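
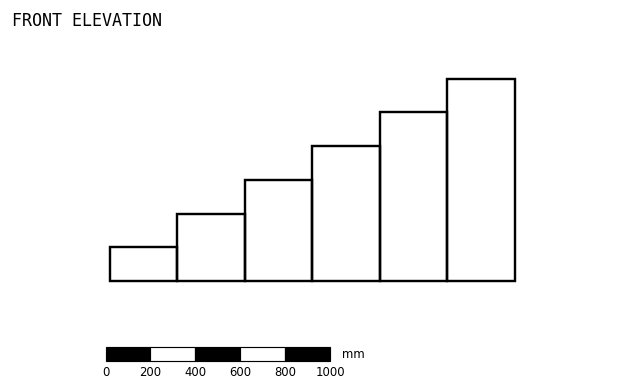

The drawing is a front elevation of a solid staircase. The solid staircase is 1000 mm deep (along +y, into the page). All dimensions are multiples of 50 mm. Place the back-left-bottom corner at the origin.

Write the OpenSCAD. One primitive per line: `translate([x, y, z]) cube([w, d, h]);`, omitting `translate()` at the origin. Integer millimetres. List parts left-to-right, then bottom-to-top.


cube([300, 1000, 150]);
translate([300, 0, 0]) cube([300, 1000, 300]);
translate([600, 0, 0]) cube([300, 1000, 450]);
translate([900, 0, 0]) cube([300, 1000, 600]);
translate([1200, 0, 0]) cube([300, 1000, 750]);
translate([1500, 0, 0]) cube([300, 1000, 900]);


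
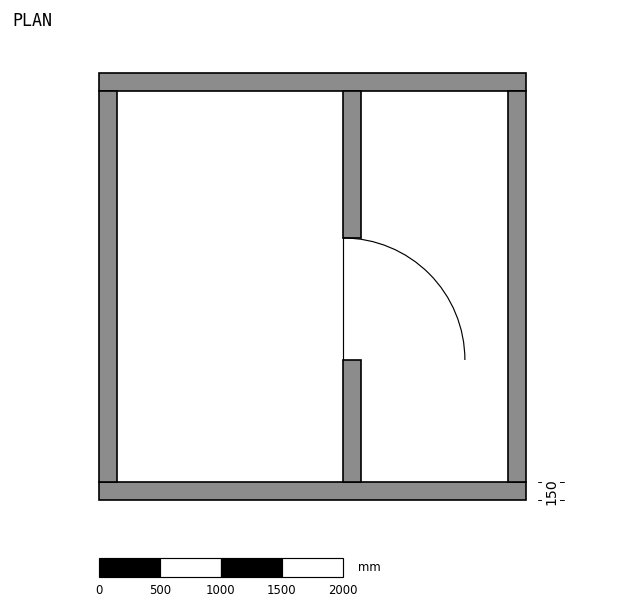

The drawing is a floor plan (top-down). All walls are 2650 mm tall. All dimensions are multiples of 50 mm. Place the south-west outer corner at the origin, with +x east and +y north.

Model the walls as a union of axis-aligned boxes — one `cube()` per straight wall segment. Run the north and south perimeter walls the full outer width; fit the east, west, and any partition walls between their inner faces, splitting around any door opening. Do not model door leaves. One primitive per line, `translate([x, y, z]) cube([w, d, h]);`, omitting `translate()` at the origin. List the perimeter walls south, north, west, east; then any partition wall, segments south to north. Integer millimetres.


cube([3500, 150, 2650]);
translate([0, 3350, 0]) cube([3500, 150, 2650]);
translate([0, 150, 0]) cube([150, 3200, 2650]);
translate([3350, 150, 0]) cube([150, 3200, 2650]);
translate([2000, 150, 0]) cube([150, 1000, 2650]);
translate([2000, 2150, 0]) cube([150, 1200, 2650]);


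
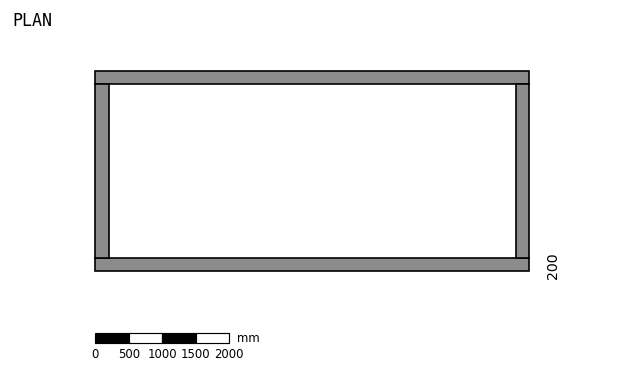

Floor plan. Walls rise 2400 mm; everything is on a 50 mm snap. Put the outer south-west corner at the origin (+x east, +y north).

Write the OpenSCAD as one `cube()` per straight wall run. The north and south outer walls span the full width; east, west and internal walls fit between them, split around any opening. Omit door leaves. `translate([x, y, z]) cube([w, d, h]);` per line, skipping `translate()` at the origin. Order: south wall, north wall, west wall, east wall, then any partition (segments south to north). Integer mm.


cube([6500, 200, 2400]);
translate([0, 2800, 0]) cube([6500, 200, 2400]);
translate([0, 200, 0]) cube([200, 2600, 2400]);
translate([6300, 200, 0]) cube([200, 2600, 2400]);


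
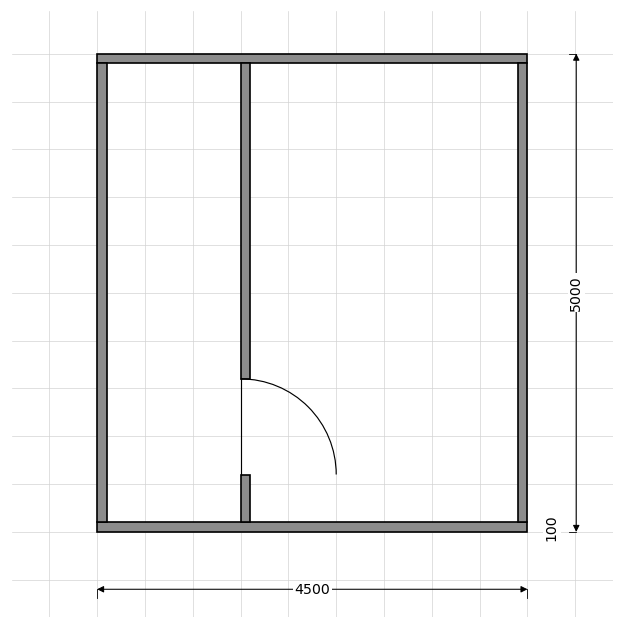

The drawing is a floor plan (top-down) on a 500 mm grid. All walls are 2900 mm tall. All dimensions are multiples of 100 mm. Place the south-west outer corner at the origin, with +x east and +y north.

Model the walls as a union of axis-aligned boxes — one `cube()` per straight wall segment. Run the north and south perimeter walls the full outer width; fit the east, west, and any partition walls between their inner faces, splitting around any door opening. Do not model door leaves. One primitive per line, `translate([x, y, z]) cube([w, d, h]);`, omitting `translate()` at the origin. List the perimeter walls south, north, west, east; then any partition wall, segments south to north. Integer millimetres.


cube([4500, 100, 2900]);
translate([0, 4900, 0]) cube([4500, 100, 2900]);
translate([0, 100, 0]) cube([100, 4800, 2900]);
translate([4400, 100, 0]) cube([100, 4800, 2900]);
translate([1500, 100, 0]) cube([100, 500, 2900]);
translate([1500, 1600, 0]) cube([100, 3300, 2900]);


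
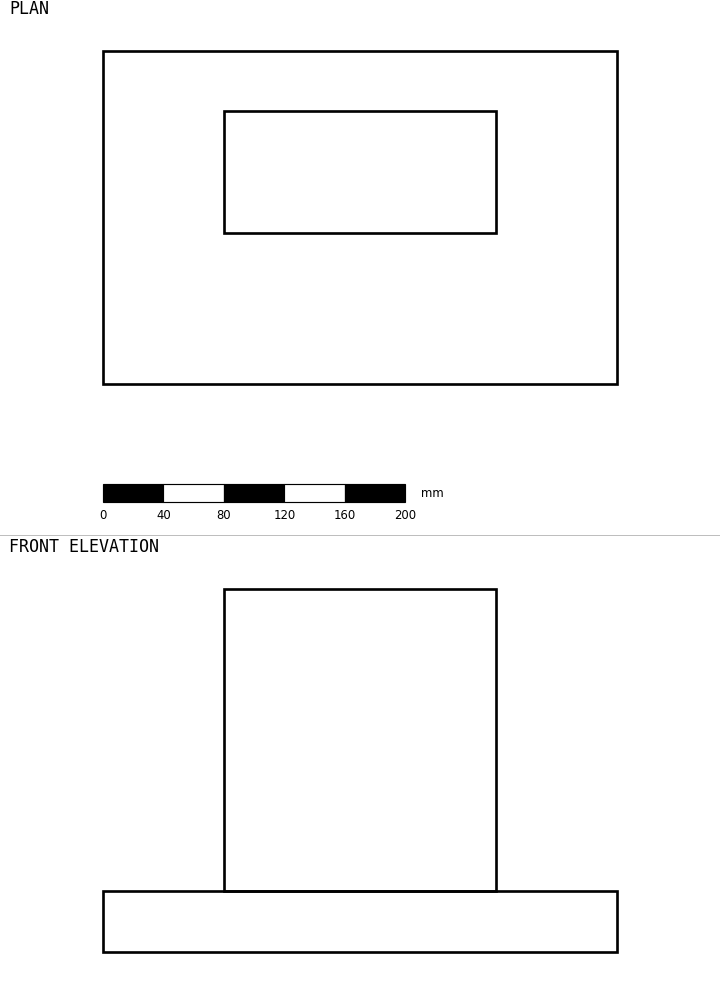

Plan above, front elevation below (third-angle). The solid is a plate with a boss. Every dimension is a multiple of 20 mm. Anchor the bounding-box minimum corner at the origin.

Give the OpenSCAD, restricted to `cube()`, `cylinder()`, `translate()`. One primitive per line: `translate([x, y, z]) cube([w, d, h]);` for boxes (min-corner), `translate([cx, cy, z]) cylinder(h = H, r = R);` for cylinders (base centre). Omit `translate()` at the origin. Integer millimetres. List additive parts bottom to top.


cube([340, 220, 40]);
translate([80, 100, 40]) cube([180, 80, 200]);


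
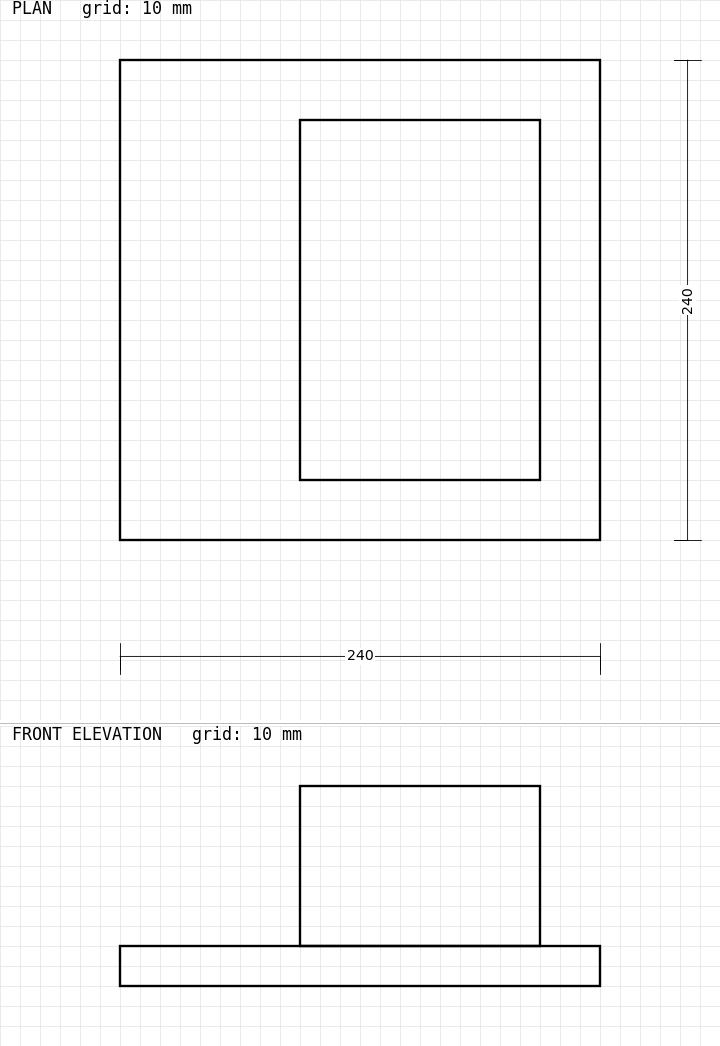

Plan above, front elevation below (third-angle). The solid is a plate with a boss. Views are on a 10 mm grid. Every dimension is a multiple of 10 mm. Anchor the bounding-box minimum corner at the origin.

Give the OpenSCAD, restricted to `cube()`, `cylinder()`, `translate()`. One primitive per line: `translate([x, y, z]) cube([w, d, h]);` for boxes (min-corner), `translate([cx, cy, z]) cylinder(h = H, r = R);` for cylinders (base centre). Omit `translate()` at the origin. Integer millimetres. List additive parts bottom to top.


cube([240, 240, 20]);
translate([90, 30, 20]) cube([120, 180, 80]);


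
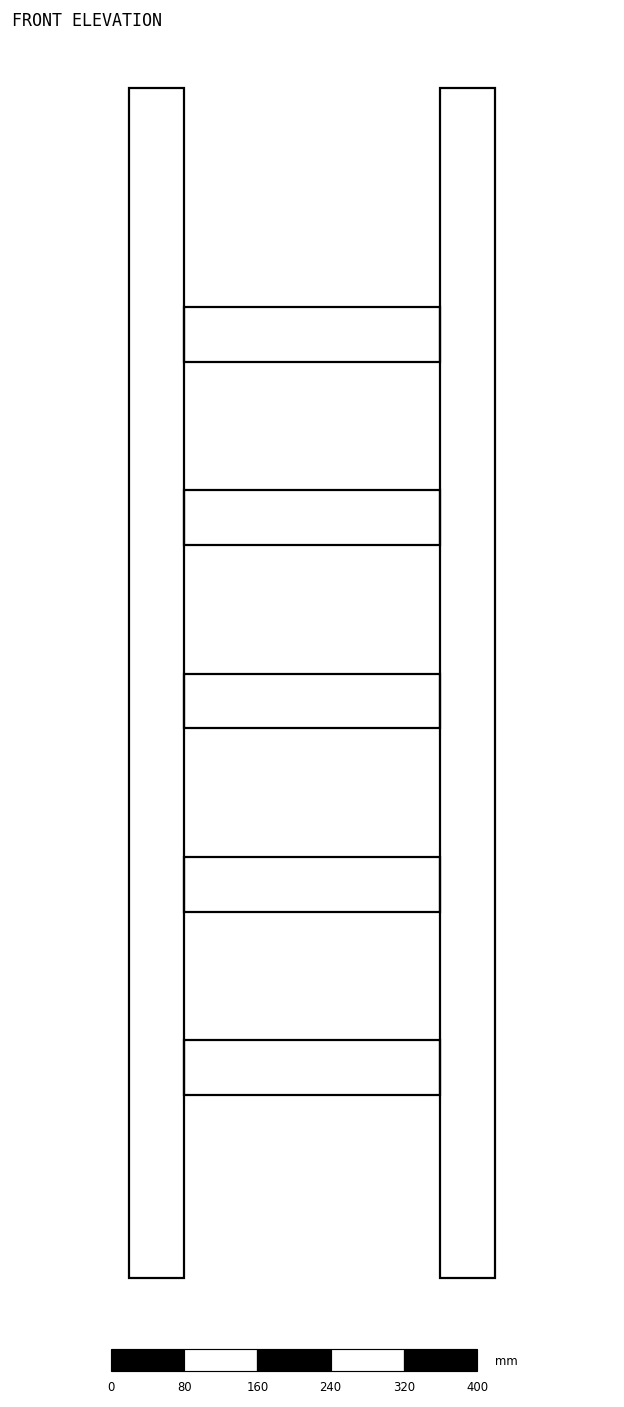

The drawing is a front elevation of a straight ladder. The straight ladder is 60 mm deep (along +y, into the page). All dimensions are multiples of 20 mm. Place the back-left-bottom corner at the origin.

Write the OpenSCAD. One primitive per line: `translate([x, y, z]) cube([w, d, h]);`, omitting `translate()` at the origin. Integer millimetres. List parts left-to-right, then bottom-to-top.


cube([60, 60, 1300]);
translate([60, 0, 200]) cube([280, 60, 60]);
translate([60, 0, 400]) cube([280, 60, 60]);
translate([60, 0, 600]) cube([280, 60, 60]);
translate([60, 0, 800]) cube([280, 60, 60]);
translate([60, 0, 1000]) cube([280, 60, 60]);
translate([340, 0, 0]) cube([60, 60, 1300]);


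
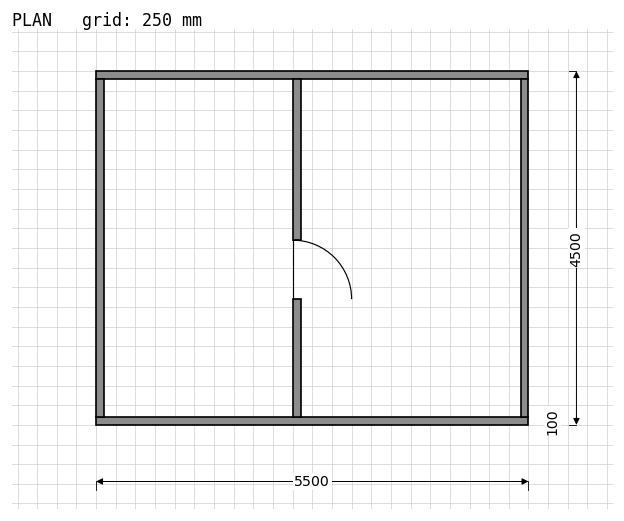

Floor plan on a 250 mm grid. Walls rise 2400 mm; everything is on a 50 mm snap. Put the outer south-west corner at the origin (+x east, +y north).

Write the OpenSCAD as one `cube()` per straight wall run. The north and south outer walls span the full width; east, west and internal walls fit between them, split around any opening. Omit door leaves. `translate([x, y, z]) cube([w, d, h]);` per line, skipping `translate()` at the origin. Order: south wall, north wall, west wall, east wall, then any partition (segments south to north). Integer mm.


cube([5500, 100, 2400]);
translate([0, 4400, 0]) cube([5500, 100, 2400]);
translate([0, 100, 0]) cube([100, 4300, 2400]);
translate([5400, 100, 0]) cube([100, 4300, 2400]);
translate([2500, 100, 0]) cube([100, 1500, 2400]);
translate([2500, 2350, 0]) cube([100, 2050, 2400]);


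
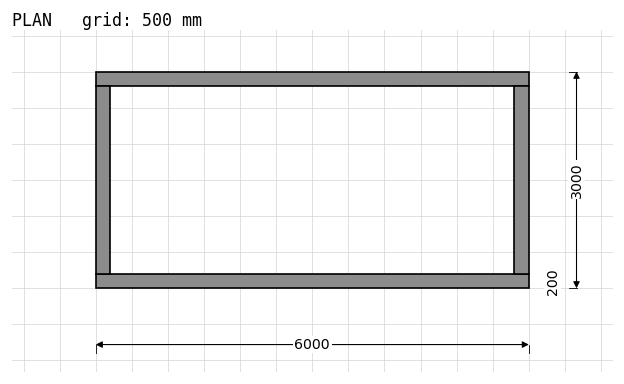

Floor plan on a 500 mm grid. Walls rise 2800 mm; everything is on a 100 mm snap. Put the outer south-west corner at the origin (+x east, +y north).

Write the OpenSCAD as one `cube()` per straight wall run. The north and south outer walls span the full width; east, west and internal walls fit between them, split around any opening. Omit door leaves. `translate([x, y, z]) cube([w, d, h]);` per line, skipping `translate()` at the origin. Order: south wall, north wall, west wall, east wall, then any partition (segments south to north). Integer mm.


cube([6000, 200, 2800]);
translate([0, 2800, 0]) cube([6000, 200, 2800]);
translate([0, 200, 0]) cube([200, 2600, 2800]);
translate([5800, 200, 0]) cube([200, 2600, 2800]);


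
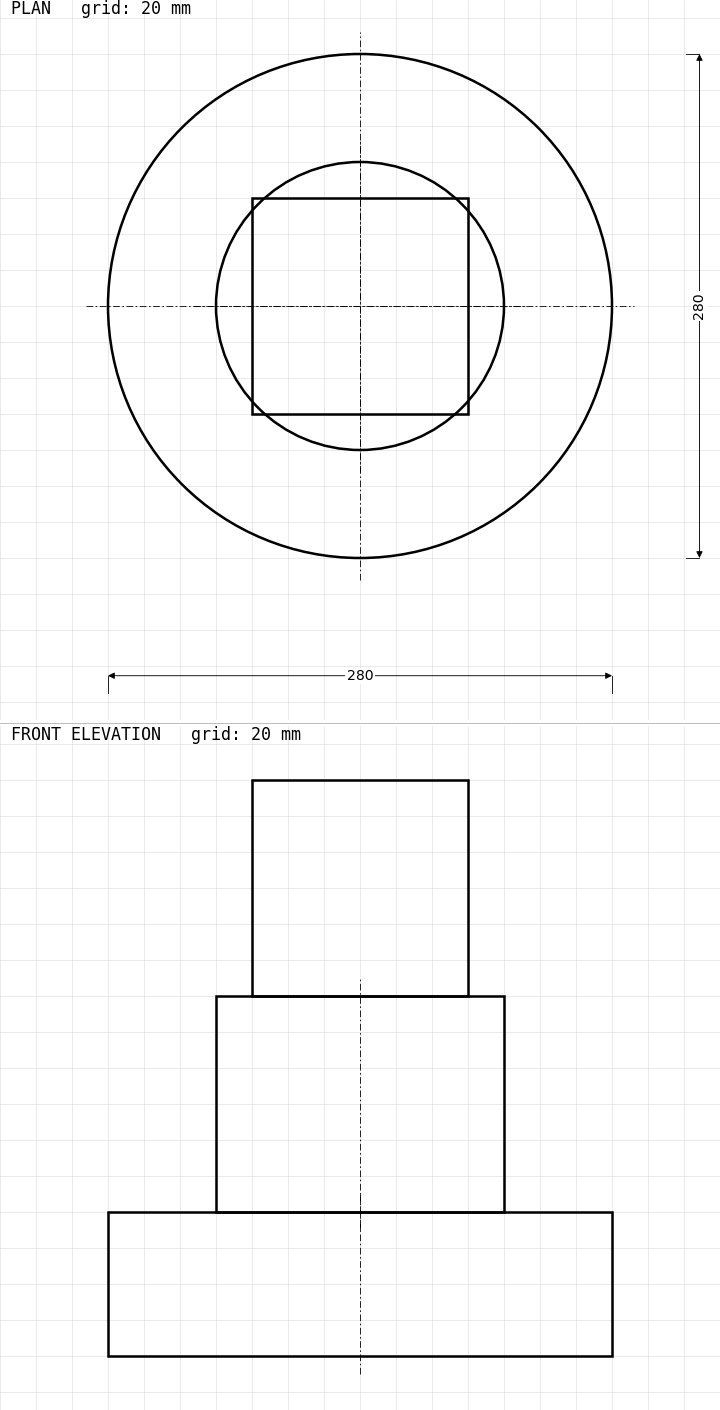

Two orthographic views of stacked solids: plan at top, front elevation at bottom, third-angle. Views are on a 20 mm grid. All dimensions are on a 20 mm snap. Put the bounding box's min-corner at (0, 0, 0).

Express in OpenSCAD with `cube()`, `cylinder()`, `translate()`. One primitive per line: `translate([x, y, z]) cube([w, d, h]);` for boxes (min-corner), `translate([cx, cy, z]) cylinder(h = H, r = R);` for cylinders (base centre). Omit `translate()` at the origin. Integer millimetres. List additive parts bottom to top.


translate([140, 140, 0]) cylinder(h = 80, r = 140);
translate([140, 140, 80]) cylinder(h = 120, r = 80);
translate([80, 80, 200]) cube([120, 120, 120]);


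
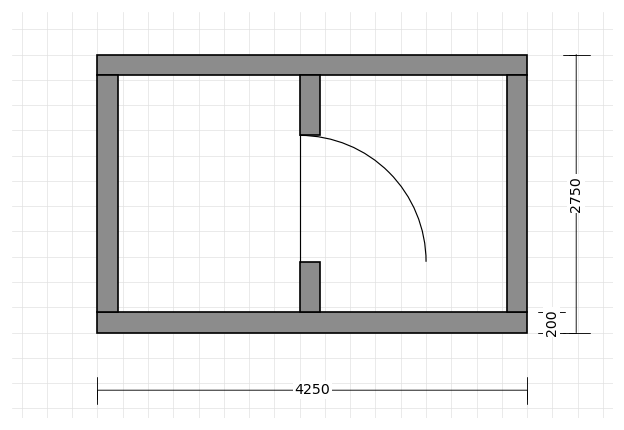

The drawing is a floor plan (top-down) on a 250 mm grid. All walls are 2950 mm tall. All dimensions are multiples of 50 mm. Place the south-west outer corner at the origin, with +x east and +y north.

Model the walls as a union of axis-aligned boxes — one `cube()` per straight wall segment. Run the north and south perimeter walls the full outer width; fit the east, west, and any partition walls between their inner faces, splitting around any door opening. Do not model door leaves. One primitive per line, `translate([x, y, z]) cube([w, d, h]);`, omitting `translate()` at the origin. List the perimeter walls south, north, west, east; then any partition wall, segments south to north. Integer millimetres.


cube([4250, 200, 2950]);
translate([0, 2550, 0]) cube([4250, 200, 2950]);
translate([0, 200, 0]) cube([200, 2350, 2950]);
translate([4050, 200, 0]) cube([200, 2350, 2950]);
translate([2000, 200, 0]) cube([200, 500, 2950]);
translate([2000, 1950, 0]) cube([200, 600, 2950]);


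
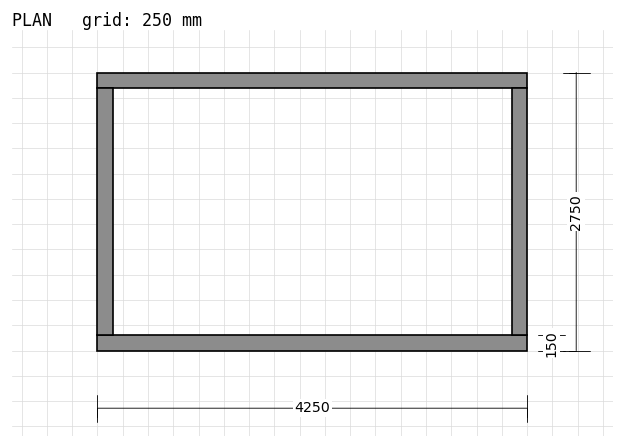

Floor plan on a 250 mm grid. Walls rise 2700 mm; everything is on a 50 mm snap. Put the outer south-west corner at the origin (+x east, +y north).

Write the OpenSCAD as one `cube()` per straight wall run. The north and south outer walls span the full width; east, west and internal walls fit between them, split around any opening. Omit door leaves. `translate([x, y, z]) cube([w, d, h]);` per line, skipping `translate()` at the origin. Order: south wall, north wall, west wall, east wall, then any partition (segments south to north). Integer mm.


cube([4250, 150, 2700]);
translate([0, 2600, 0]) cube([4250, 150, 2700]);
translate([0, 150, 0]) cube([150, 2450, 2700]);
translate([4100, 150, 0]) cube([150, 2450, 2700]);


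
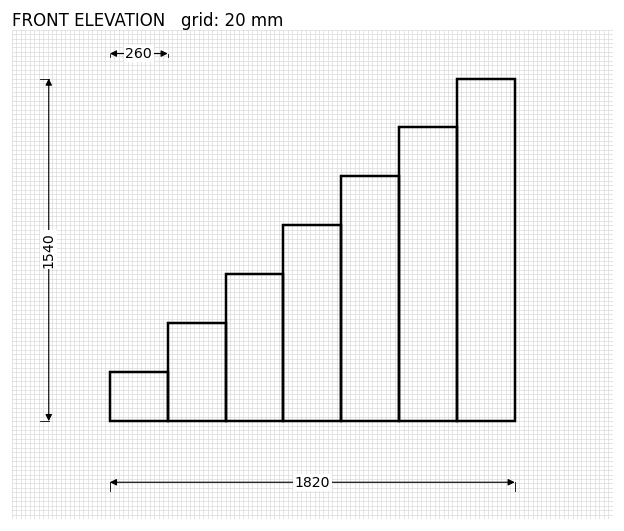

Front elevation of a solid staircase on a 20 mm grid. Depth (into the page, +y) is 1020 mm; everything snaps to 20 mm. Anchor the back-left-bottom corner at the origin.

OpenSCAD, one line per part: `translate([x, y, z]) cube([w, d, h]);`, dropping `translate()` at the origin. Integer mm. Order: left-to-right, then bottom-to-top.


cube([260, 1020, 220]);
translate([260, 0, 0]) cube([260, 1020, 440]);
translate([520, 0, 0]) cube([260, 1020, 660]);
translate([780, 0, 0]) cube([260, 1020, 880]);
translate([1040, 0, 0]) cube([260, 1020, 1100]);
translate([1300, 0, 0]) cube([260, 1020, 1320]);
translate([1560, 0, 0]) cube([260, 1020, 1540]);


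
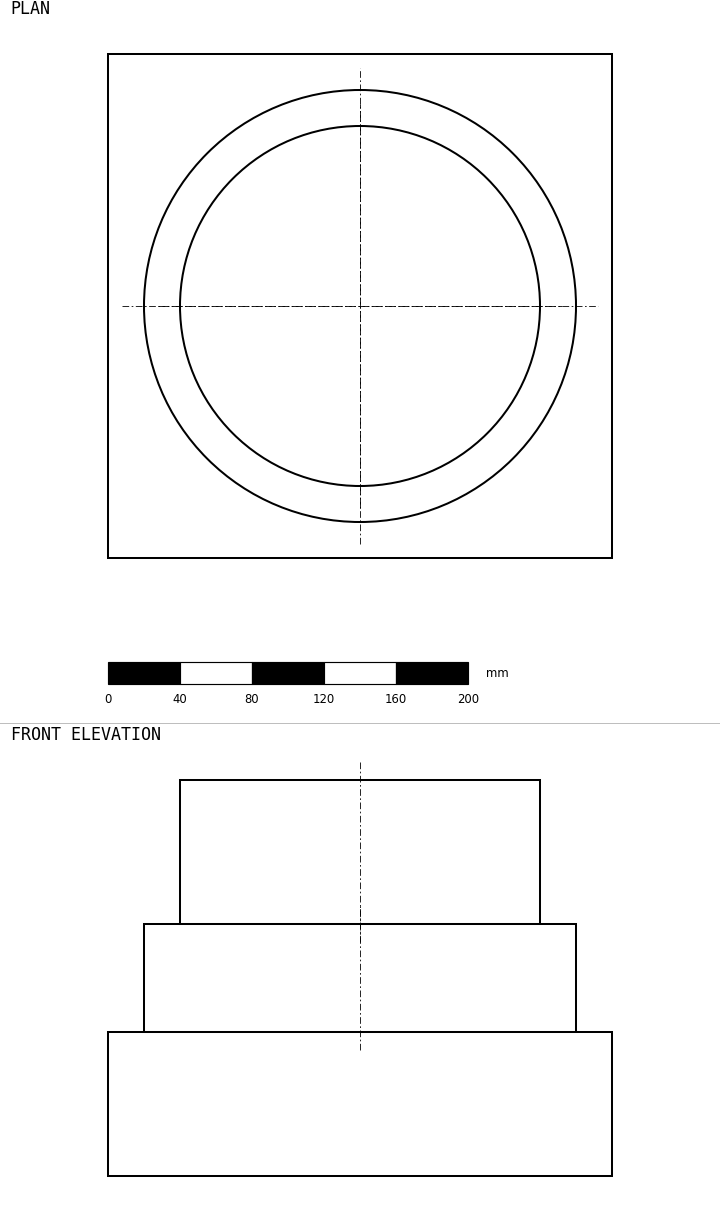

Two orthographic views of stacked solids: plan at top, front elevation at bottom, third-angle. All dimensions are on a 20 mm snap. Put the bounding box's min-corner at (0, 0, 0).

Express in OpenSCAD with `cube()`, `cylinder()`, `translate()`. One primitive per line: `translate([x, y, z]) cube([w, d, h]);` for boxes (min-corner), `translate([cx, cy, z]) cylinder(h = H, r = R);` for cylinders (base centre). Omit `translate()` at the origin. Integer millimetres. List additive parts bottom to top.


cube([280, 280, 80]);
translate([140, 140, 80]) cylinder(h = 60, r = 120);
translate([140, 140, 140]) cylinder(h = 80, r = 100);


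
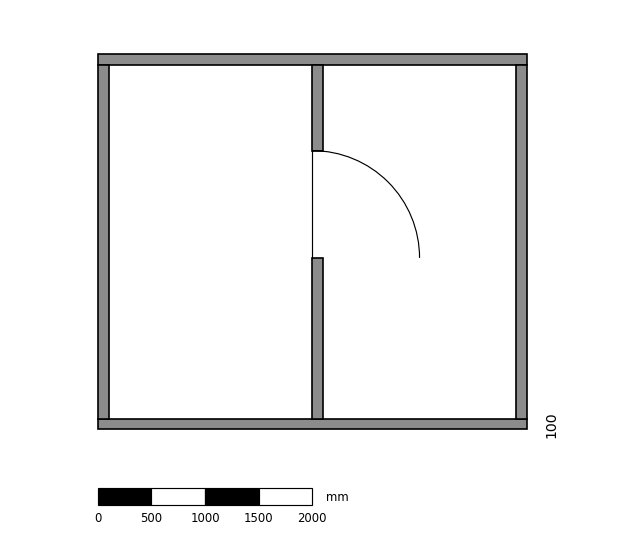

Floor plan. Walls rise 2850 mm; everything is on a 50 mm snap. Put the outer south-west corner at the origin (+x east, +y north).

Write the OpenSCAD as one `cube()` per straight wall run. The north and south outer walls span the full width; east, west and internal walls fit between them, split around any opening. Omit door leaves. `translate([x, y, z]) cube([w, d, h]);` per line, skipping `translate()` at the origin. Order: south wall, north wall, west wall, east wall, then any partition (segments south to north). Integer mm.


cube([4000, 100, 2850]);
translate([0, 3400, 0]) cube([4000, 100, 2850]);
translate([0, 100, 0]) cube([100, 3300, 2850]);
translate([3900, 100, 0]) cube([100, 3300, 2850]);
translate([2000, 100, 0]) cube([100, 1500, 2850]);
translate([2000, 2600, 0]) cube([100, 800, 2850]);


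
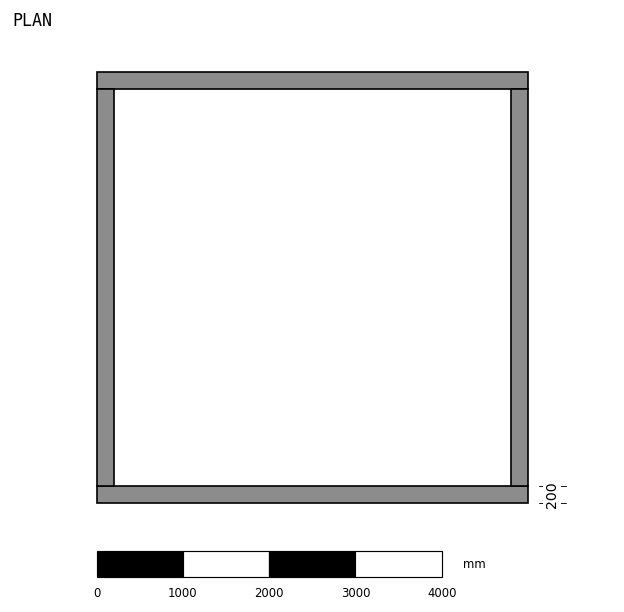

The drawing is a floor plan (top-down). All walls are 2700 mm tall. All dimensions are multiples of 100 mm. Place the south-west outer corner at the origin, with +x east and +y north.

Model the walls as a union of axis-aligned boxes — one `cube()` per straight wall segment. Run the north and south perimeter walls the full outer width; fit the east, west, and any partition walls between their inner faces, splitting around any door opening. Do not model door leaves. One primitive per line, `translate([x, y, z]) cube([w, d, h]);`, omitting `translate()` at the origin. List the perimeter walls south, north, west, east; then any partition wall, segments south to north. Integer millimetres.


cube([5000, 200, 2700]);
translate([0, 4800, 0]) cube([5000, 200, 2700]);
translate([0, 200, 0]) cube([200, 4600, 2700]);
translate([4800, 200, 0]) cube([200, 4600, 2700]);


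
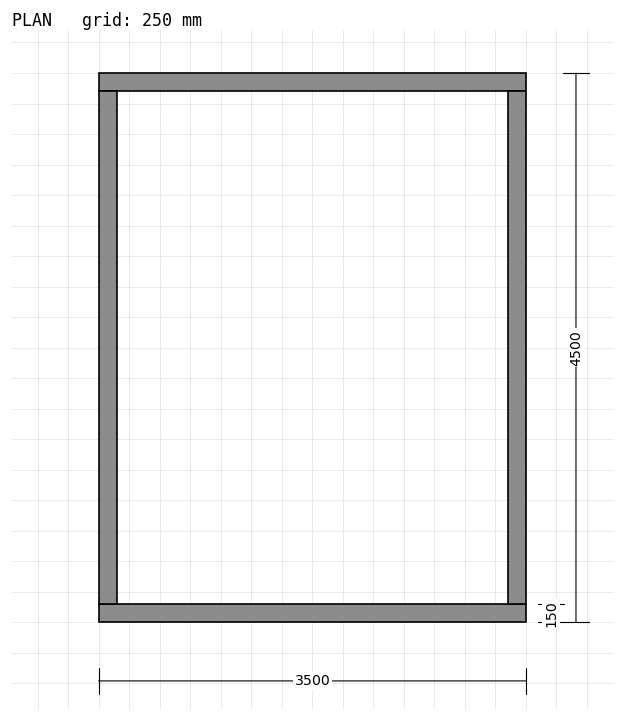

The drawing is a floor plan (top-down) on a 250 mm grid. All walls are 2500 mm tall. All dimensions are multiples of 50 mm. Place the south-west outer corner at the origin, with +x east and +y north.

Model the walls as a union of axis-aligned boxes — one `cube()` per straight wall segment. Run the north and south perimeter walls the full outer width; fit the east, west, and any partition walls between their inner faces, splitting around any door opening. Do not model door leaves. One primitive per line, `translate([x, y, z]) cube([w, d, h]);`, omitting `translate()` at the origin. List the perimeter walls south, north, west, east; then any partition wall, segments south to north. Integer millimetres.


cube([3500, 150, 2500]);
translate([0, 4350, 0]) cube([3500, 150, 2500]);
translate([0, 150, 0]) cube([150, 4200, 2500]);
translate([3350, 150, 0]) cube([150, 4200, 2500]);


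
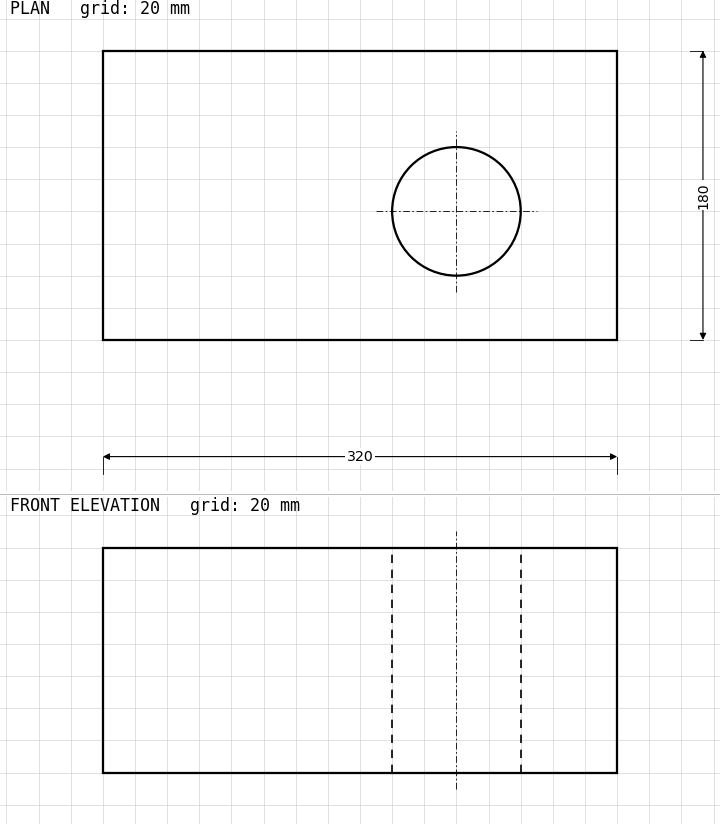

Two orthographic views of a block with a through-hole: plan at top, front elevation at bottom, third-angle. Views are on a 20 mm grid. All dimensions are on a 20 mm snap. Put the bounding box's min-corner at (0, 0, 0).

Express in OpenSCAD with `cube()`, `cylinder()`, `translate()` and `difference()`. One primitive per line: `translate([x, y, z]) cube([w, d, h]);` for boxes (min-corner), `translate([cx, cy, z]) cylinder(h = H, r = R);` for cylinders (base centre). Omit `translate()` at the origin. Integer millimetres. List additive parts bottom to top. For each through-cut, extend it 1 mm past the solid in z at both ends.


difference() {
  cube([320, 180, 140]);
  translate([220, 80, -1]) cylinder(h = 142, r = 40);
}


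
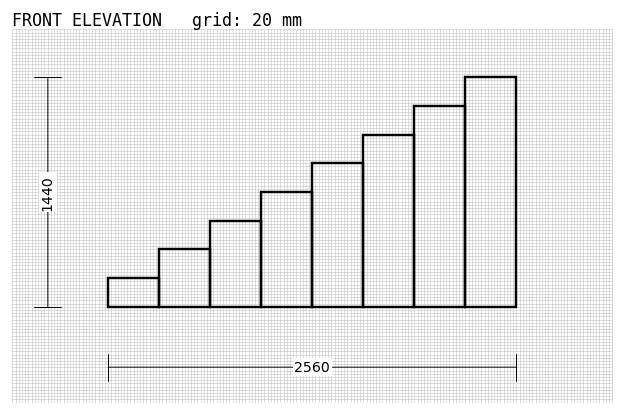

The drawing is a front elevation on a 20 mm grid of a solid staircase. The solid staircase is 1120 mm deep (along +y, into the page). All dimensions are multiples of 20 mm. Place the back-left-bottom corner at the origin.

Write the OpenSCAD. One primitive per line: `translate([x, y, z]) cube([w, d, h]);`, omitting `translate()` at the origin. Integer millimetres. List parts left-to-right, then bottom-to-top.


cube([320, 1120, 180]);
translate([320, 0, 0]) cube([320, 1120, 360]);
translate([640, 0, 0]) cube([320, 1120, 540]);
translate([960, 0, 0]) cube([320, 1120, 720]);
translate([1280, 0, 0]) cube([320, 1120, 900]);
translate([1600, 0, 0]) cube([320, 1120, 1080]);
translate([1920, 0, 0]) cube([320, 1120, 1260]);
translate([2240, 0, 0]) cube([320, 1120, 1440]);


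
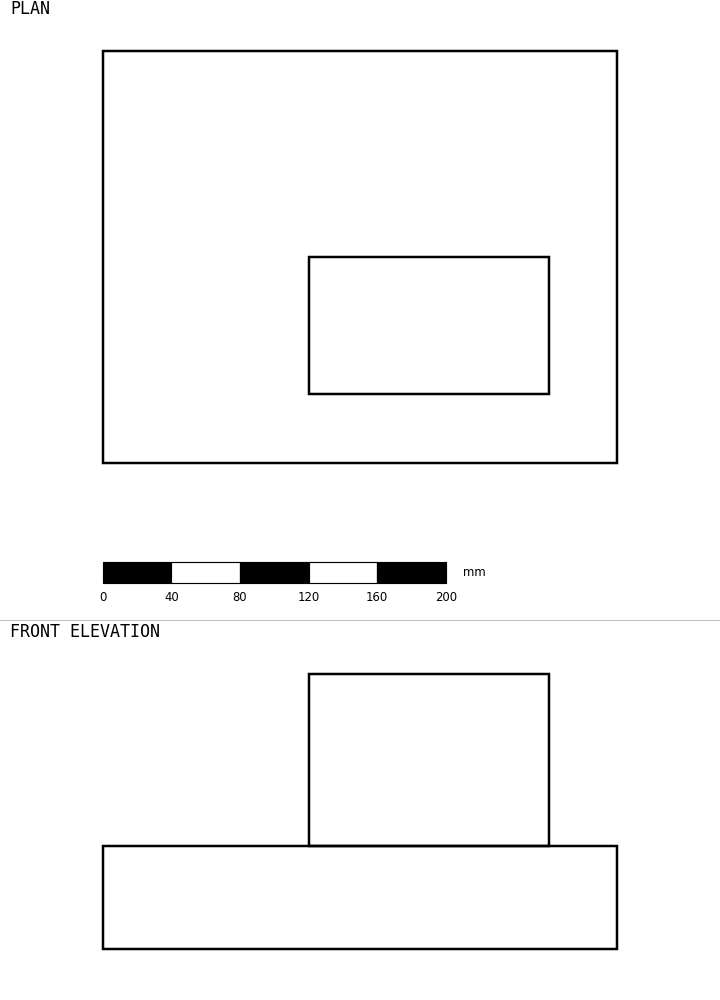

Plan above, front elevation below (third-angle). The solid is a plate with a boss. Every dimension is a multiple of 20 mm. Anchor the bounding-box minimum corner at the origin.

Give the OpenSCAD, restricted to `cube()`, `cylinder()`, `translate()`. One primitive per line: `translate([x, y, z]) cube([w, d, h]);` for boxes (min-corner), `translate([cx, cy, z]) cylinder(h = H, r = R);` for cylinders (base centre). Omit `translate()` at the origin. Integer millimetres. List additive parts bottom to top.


cube([300, 240, 60]);
translate([120, 40, 60]) cube([140, 80, 100]);


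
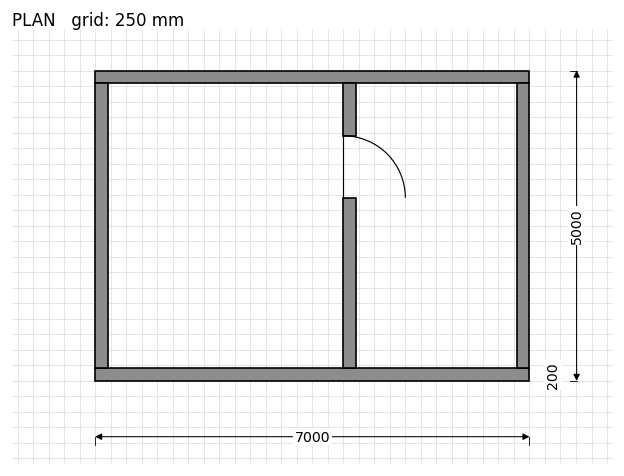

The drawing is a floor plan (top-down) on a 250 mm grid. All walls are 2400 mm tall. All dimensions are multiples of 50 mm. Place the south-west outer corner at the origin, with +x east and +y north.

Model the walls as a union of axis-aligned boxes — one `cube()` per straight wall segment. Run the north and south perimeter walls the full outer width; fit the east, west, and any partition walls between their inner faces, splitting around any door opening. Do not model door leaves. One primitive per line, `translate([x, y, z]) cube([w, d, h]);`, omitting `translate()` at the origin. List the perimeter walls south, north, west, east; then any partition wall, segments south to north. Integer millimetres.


cube([7000, 200, 2400]);
translate([0, 4800, 0]) cube([7000, 200, 2400]);
translate([0, 200, 0]) cube([200, 4600, 2400]);
translate([6800, 200, 0]) cube([200, 4600, 2400]);
translate([4000, 200, 0]) cube([200, 2750, 2400]);
translate([4000, 3950, 0]) cube([200, 850, 2400]);


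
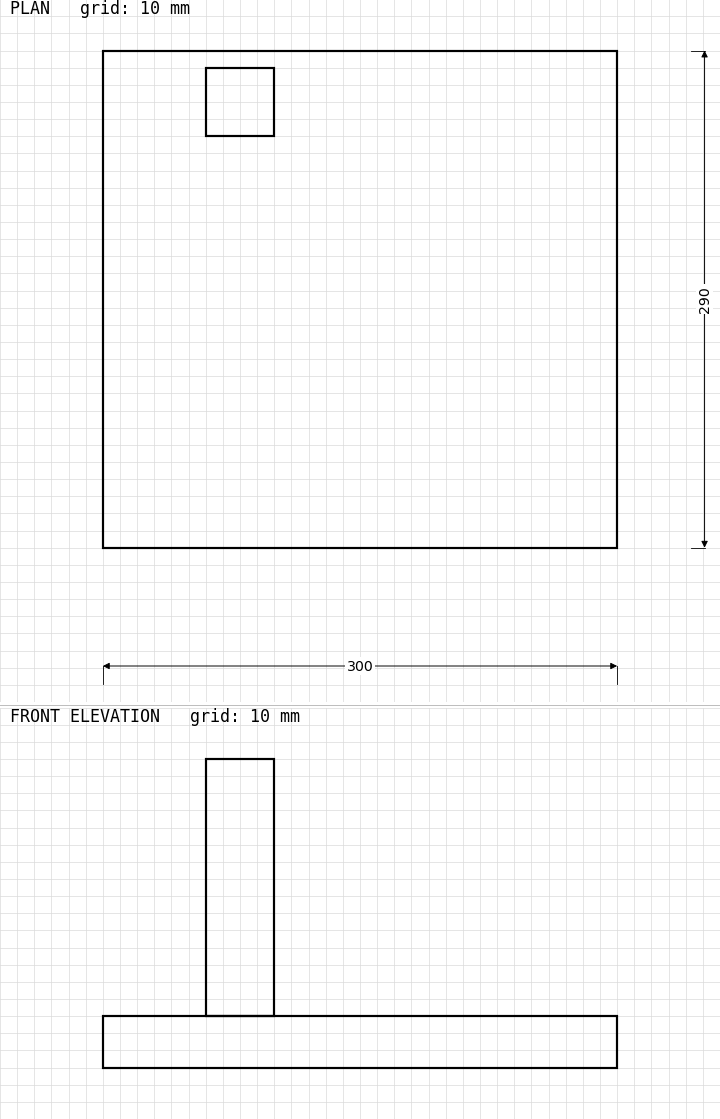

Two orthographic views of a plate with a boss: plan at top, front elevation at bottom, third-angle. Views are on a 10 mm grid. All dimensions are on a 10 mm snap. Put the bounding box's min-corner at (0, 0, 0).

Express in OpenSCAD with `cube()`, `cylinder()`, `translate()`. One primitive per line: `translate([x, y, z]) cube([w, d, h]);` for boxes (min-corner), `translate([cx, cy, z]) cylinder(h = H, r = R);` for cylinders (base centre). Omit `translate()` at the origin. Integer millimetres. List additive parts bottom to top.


cube([300, 290, 30]);
translate([60, 240, 30]) cube([40, 40, 150]);


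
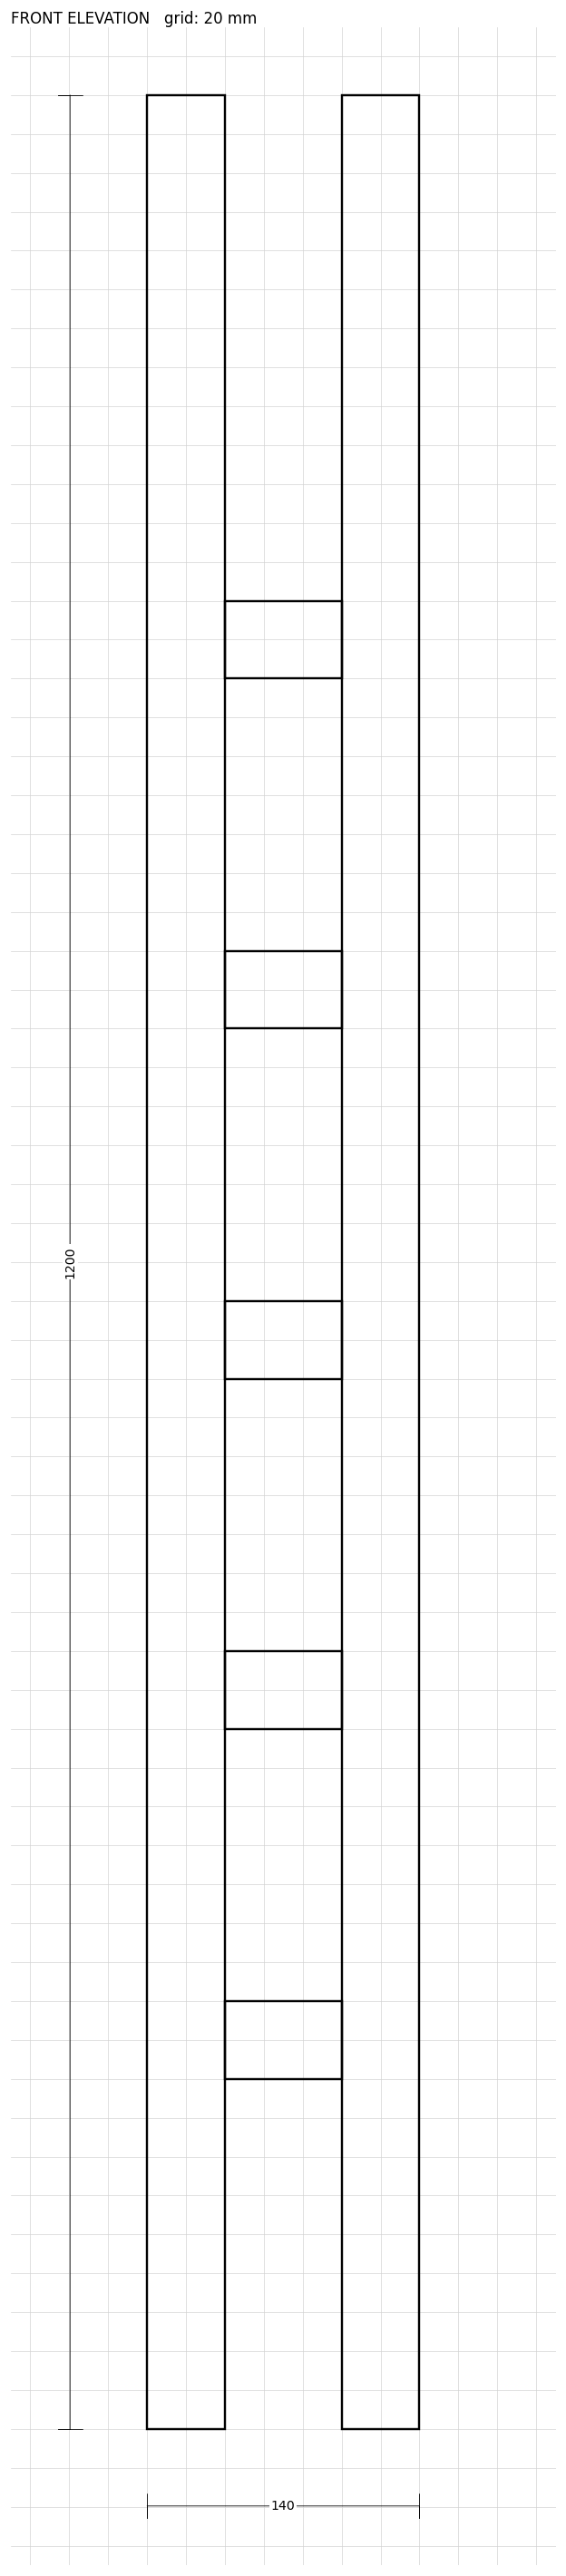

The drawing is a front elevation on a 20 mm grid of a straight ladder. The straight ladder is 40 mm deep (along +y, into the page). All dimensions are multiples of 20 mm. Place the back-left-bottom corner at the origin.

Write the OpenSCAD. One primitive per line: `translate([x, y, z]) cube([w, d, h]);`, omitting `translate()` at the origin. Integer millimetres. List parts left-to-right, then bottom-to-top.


cube([40, 40, 1200]);
translate([40, 0, 180]) cube([60, 40, 40]);
translate([40, 0, 360]) cube([60, 40, 40]);
translate([40, 0, 540]) cube([60, 40, 40]);
translate([40, 0, 720]) cube([60, 40, 40]);
translate([40, 0, 900]) cube([60, 40, 40]);
translate([100, 0, 0]) cube([40, 40, 1200]);


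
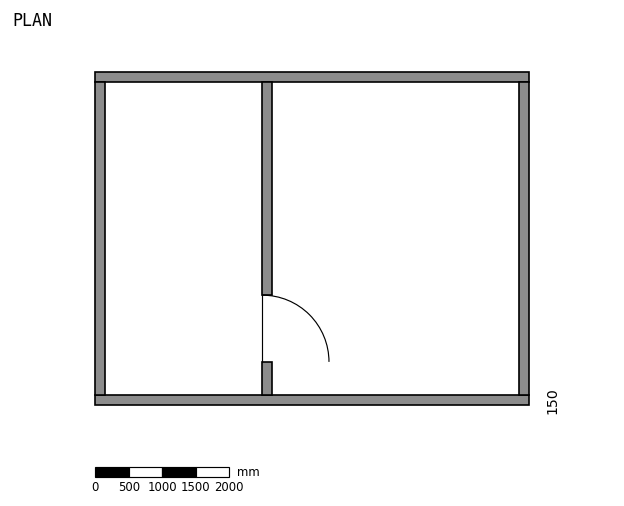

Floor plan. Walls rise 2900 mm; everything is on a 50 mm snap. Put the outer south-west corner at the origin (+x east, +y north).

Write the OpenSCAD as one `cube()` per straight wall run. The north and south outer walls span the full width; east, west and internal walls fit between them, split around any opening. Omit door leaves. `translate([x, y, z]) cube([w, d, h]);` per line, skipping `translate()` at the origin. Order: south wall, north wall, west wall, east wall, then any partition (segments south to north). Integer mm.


cube([6500, 150, 2900]);
translate([0, 4850, 0]) cube([6500, 150, 2900]);
translate([0, 150, 0]) cube([150, 4700, 2900]);
translate([6350, 150, 0]) cube([150, 4700, 2900]);
translate([2500, 150, 0]) cube([150, 500, 2900]);
translate([2500, 1650, 0]) cube([150, 3200, 2900]);


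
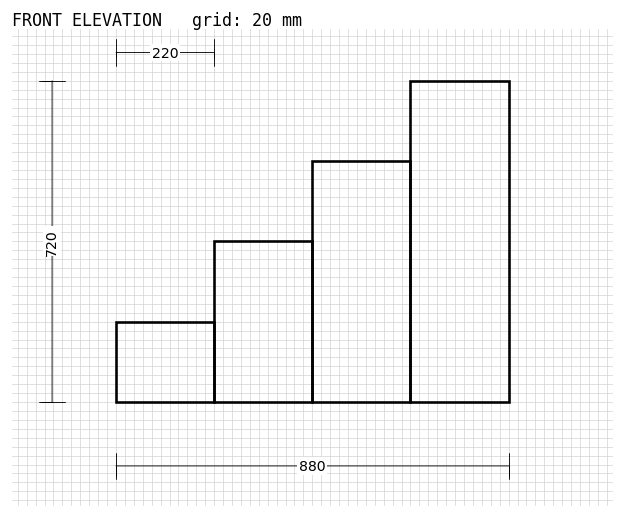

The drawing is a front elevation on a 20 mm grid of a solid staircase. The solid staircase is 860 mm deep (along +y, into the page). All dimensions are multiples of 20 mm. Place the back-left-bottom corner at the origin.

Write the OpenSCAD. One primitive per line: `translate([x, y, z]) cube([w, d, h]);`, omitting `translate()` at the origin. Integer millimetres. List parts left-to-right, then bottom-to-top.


cube([220, 860, 180]);
translate([220, 0, 0]) cube([220, 860, 360]);
translate([440, 0, 0]) cube([220, 860, 540]);
translate([660, 0, 0]) cube([220, 860, 720]);


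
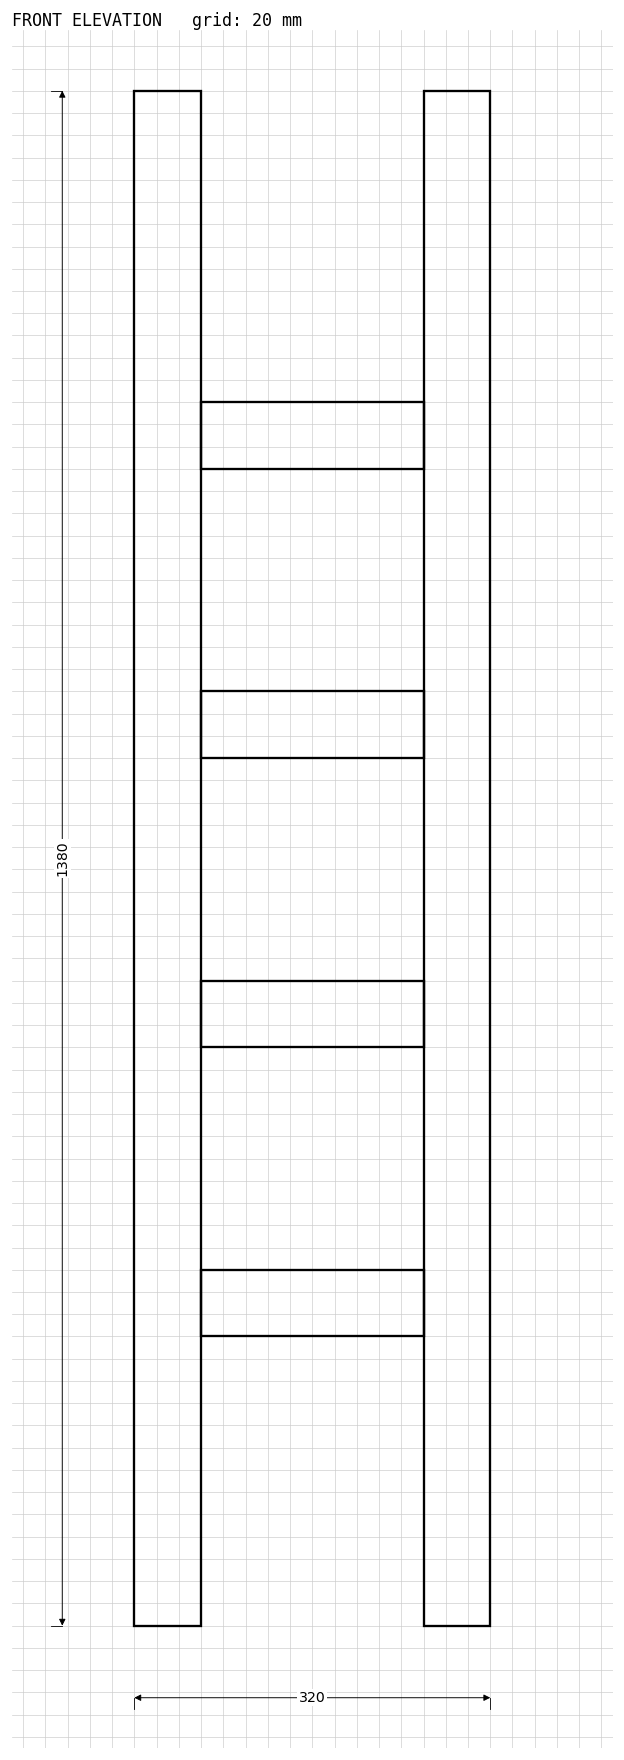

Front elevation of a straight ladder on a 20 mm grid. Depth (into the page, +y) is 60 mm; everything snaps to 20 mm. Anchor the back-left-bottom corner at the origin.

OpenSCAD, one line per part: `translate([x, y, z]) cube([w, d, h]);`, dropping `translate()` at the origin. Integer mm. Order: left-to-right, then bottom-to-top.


cube([60, 60, 1380]);
translate([60, 0, 260]) cube([200, 60, 60]);
translate([60, 0, 520]) cube([200, 60, 60]);
translate([60, 0, 780]) cube([200, 60, 60]);
translate([60, 0, 1040]) cube([200, 60, 60]);
translate([260, 0, 0]) cube([60, 60, 1380]);


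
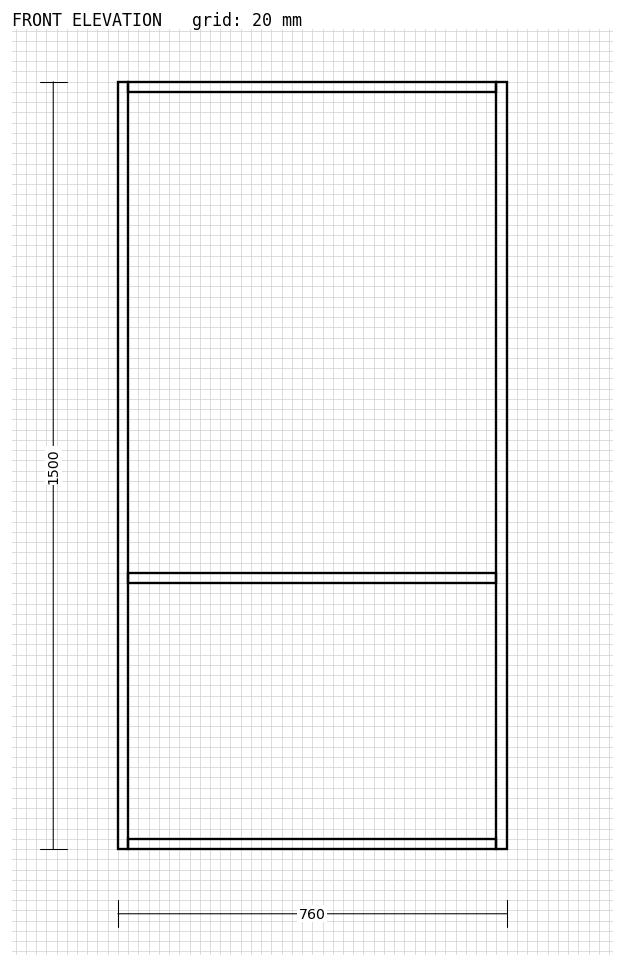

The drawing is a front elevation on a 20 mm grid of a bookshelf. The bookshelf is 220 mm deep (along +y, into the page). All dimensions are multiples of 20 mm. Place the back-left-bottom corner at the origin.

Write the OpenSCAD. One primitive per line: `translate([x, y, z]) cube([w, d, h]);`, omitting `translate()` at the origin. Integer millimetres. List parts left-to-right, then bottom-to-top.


cube([20, 220, 1500]);
translate([20, 0, 0]) cube([720, 220, 20]);
translate([20, 0, 520]) cube([720, 220, 20]);
translate([20, 0, 1480]) cube([720, 220, 20]);
translate([740, 0, 0]) cube([20, 220, 1500]);


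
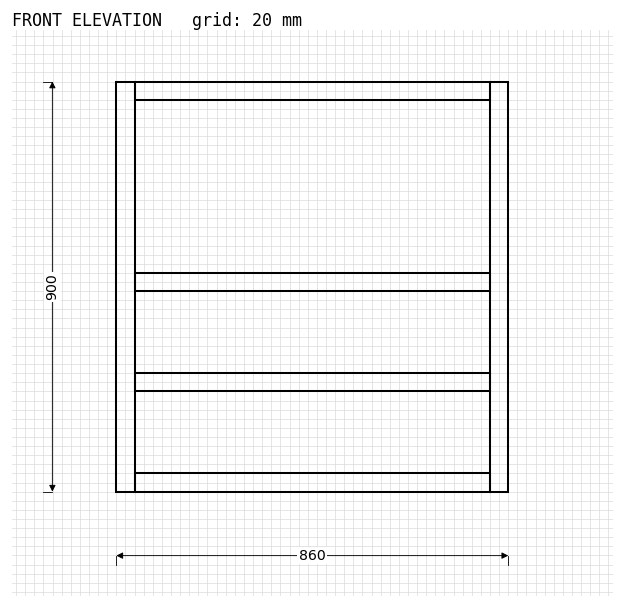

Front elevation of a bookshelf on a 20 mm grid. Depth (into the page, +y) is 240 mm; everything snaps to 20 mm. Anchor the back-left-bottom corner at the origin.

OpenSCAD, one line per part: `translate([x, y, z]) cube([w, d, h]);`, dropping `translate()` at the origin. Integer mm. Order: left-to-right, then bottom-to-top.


cube([40, 240, 900]);
translate([40, 0, 0]) cube([780, 240, 40]);
translate([40, 0, 220]) cube([780, 240, 40]);
translate([40, 0, 440]) cube([780, 240, 40]);
translate([40, 0, 860]) cube([780, 240, 40]);
translate([820, 0, 0]) cube([40, 240, 900]);


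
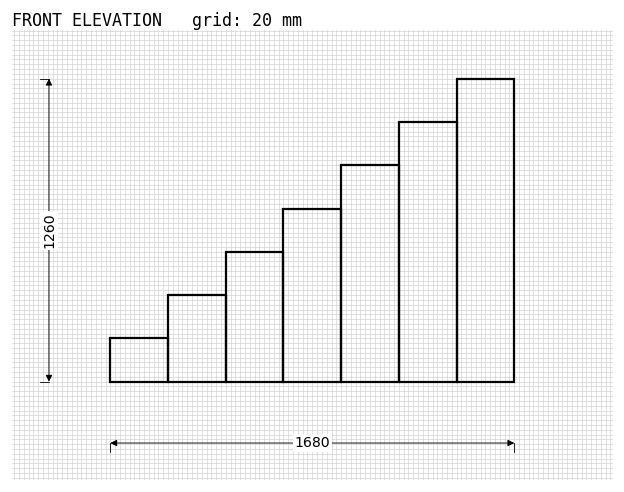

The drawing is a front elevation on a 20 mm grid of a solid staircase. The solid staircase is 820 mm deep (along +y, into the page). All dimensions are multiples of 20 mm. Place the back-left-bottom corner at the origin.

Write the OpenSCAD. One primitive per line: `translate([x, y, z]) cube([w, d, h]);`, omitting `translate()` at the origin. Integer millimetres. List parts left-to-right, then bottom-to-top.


cube([240, 820, 180]);
translate([240, 0, 0]) cube([240, 820, 360]);
translate([480, 0, 0]) cube([240, 820, 540]);
translate([720, 0, 0]) cube([240, 820, 720]);
translate([960, 0, 0]) cube([240, 820, 900]);
translate([1200, 0, 0]) cube([240, 820, 1080]);
translate([1440, 0, 0]) cube([240, 820, 1260]);


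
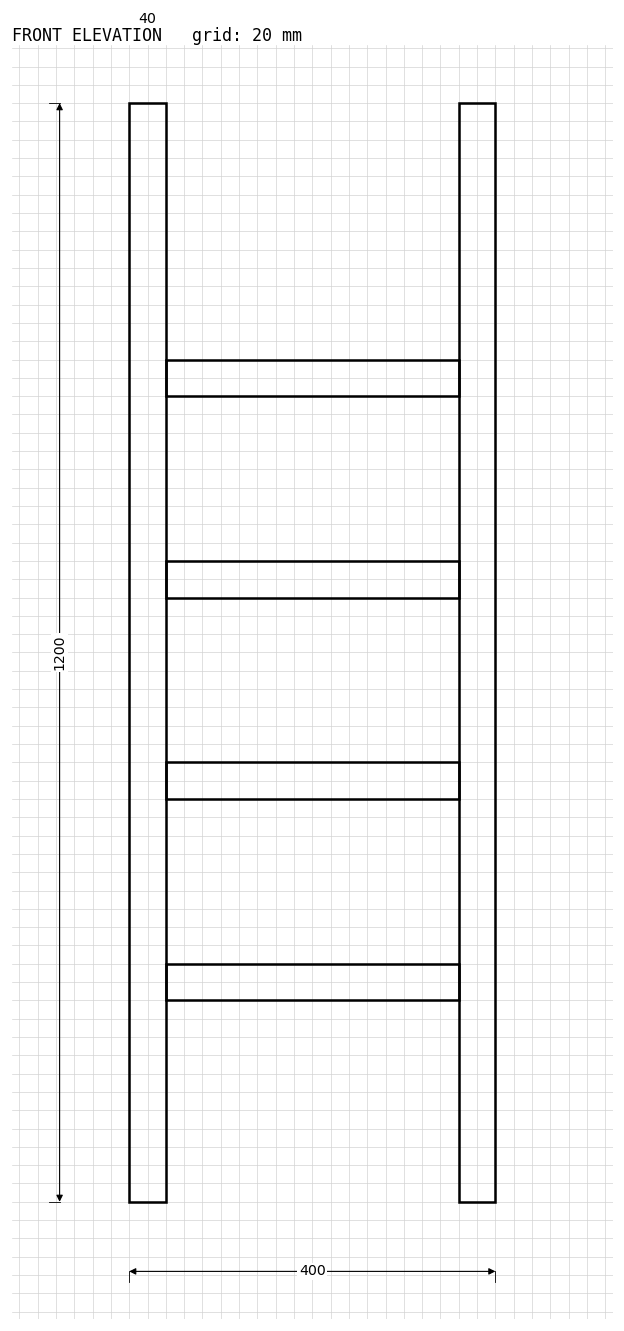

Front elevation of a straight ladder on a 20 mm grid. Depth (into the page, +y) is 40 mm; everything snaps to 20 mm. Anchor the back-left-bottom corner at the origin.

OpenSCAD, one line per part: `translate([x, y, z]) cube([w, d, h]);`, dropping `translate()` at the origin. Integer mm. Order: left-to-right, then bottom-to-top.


cube([40, 40, 1200]);
translate([40, 0, 220]) cube([320, 40, 40]);
translate([40, 0, 440]) cube([320, 40, 40]);
translate([40, 0, 660]) cube([320, 40, 40]);
translate([40, 0, 880]) cube([320, 40, 40]);
translate([360, 0, 0]) cube([40, 40, 1200]);


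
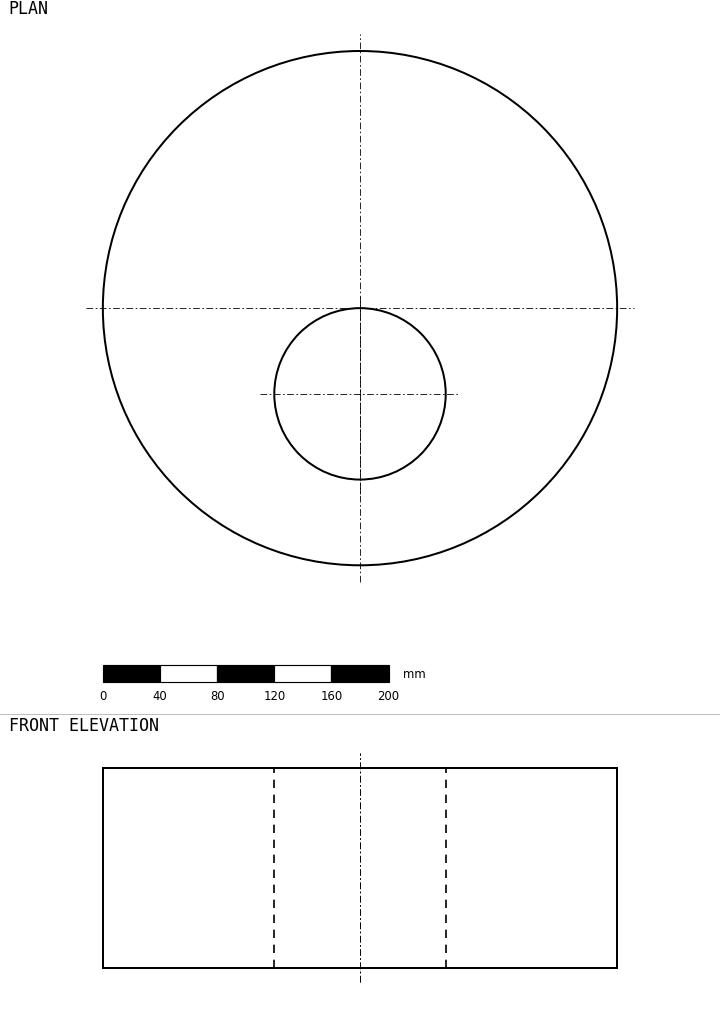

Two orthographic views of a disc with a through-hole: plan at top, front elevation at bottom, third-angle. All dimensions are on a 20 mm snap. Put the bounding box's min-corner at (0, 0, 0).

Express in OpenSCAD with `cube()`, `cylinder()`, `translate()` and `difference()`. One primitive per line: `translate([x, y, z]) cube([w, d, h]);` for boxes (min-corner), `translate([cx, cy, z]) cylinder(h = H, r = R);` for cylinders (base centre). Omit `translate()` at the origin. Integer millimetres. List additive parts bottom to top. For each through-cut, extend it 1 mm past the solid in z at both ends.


difference() {
  translate([180, 180, 0]) cylinder(h = 140, r = 180);
  translate([180, 120, -1]) cylinder(h = 142, r = 60);
}


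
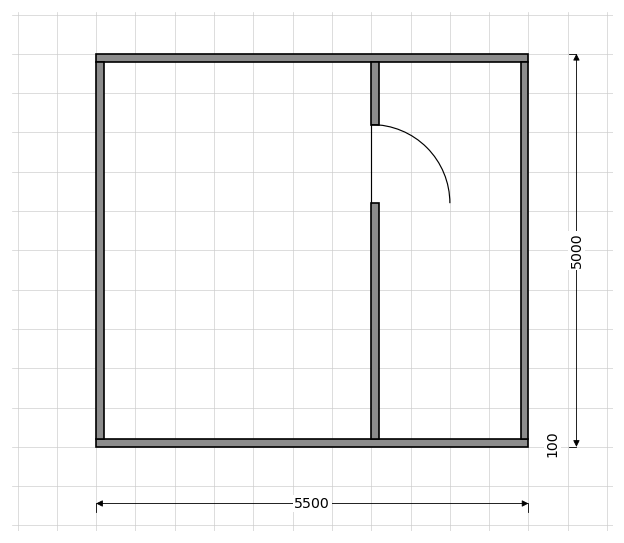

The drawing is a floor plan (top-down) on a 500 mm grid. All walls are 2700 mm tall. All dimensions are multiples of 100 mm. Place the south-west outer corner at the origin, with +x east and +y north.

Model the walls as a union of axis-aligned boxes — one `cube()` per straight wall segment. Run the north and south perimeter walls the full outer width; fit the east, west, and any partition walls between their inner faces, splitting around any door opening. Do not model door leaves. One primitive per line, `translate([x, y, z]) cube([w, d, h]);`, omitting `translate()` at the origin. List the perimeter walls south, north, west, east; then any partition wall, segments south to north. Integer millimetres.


cube([5500, 100, 2700]);
translate([0, 4900, 0]) cube([5500, 100, 2700]);
translate([0, 100, 0]) cube([100, 4800, 2700]);
translate([5400, 100, 0]) cube([100, 4800, 2700]);
translate([3500, 100, 0]) cube([100, 3000, 2700]);
translate([3500, 4100, 0]) cube([100, 800, 2700]);


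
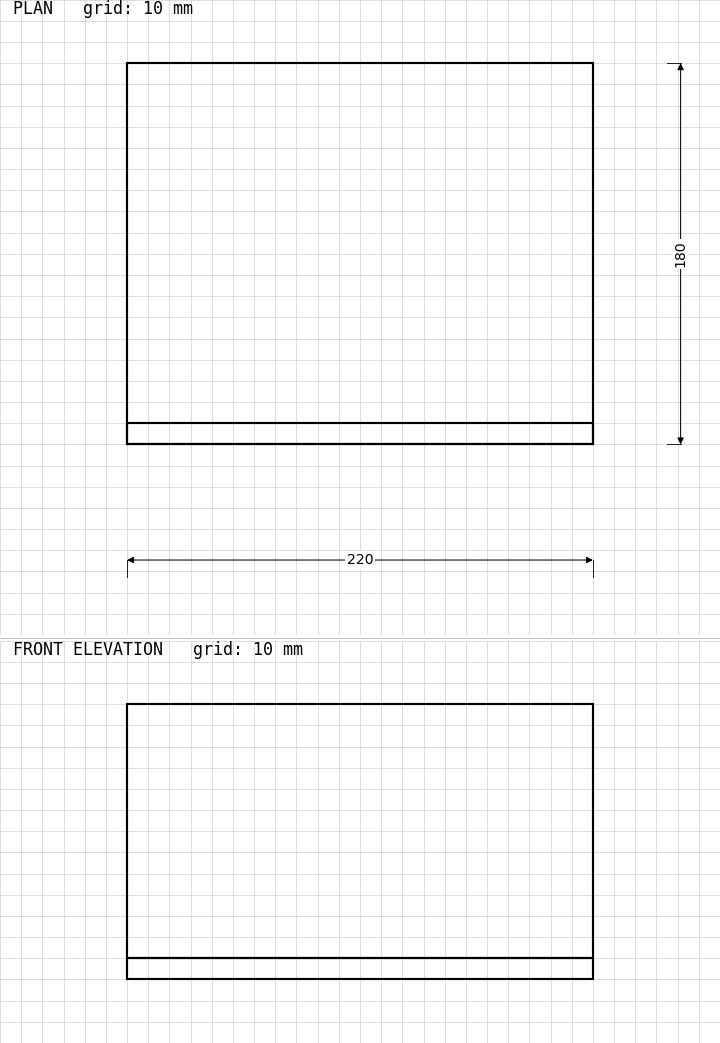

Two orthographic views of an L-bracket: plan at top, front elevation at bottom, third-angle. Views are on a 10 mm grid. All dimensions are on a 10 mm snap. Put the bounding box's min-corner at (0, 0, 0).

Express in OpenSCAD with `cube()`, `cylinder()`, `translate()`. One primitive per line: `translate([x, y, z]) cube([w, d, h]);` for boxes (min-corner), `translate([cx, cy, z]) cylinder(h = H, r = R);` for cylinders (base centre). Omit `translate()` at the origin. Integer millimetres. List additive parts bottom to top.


cube([220, 180, 10]);
translate([0, 0, 10]) cube([220, 10, 120]);


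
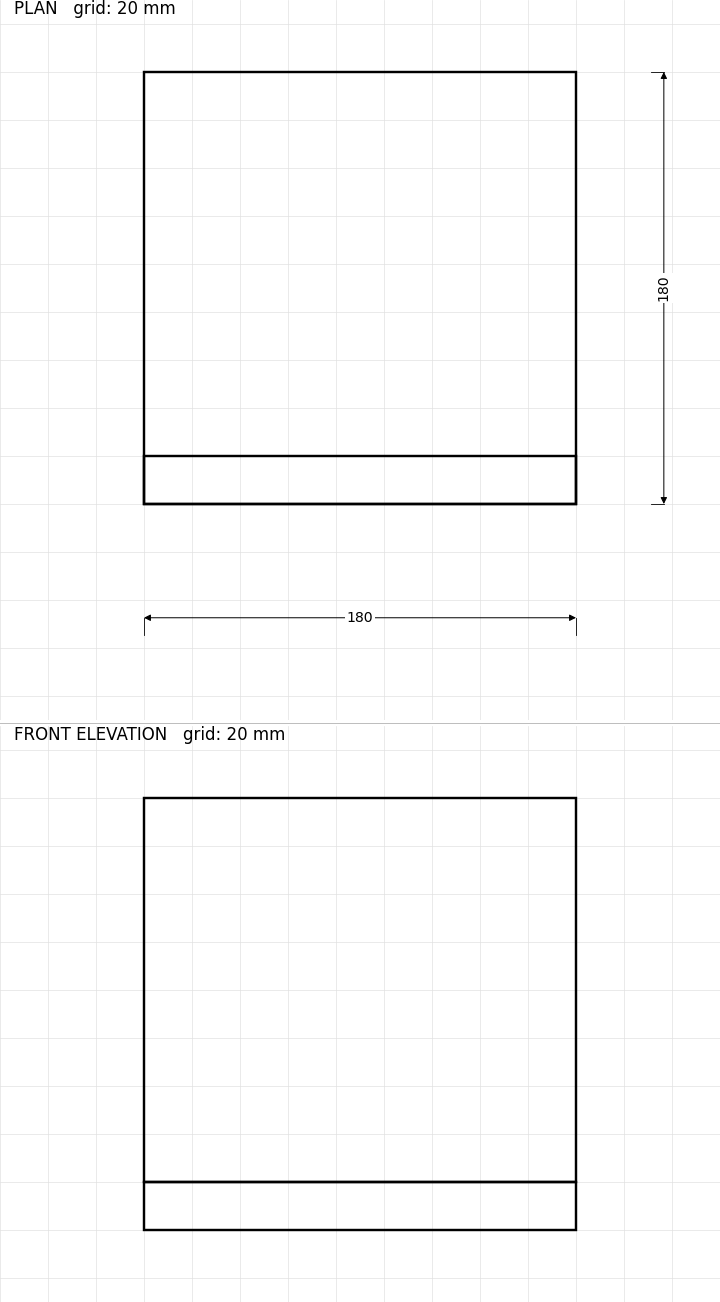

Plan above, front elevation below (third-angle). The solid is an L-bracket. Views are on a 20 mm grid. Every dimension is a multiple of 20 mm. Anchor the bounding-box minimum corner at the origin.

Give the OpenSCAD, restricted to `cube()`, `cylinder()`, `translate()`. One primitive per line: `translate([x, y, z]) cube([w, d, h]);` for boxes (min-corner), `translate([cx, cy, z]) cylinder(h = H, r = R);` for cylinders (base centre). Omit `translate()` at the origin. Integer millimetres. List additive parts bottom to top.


cube([180, 180, 20]);
translate([0, 0, 20]) cube([180, 20, 160]);


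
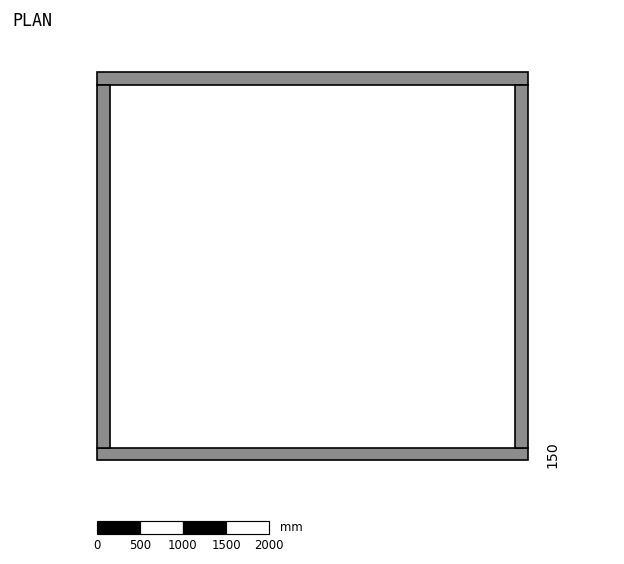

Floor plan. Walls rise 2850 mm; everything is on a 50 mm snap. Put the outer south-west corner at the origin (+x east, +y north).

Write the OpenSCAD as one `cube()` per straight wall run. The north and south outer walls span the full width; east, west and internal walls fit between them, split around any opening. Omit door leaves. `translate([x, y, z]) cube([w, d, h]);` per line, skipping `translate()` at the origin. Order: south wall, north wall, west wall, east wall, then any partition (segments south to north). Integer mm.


cube([5000, 150, 2850]);
translate([0, 4350, 0]) cube([5000, 150, 2850]);
translate([0, 150, 0]) cube([150, 4200, 2850]);
translate([4850, 150, 0]) cube([150, 4200, 2850]);


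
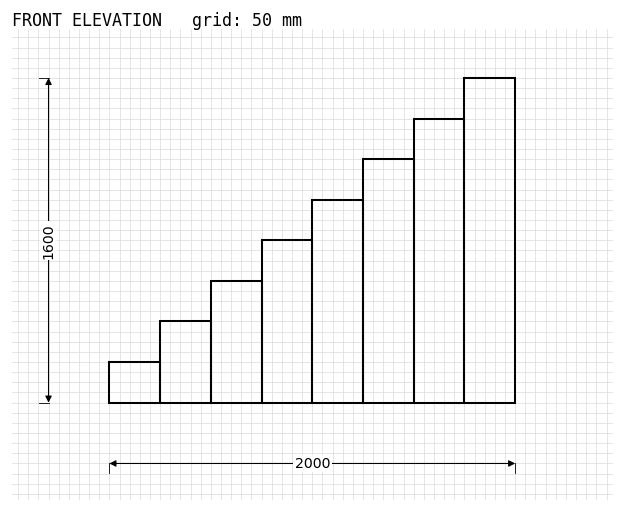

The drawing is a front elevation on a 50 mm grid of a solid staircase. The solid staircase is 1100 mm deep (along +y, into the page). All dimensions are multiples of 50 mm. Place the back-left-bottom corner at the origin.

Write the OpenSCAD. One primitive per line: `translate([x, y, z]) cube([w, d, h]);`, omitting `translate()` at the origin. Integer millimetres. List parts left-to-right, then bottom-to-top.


cube([250, 1100, 200]);
translate([250, 0, 0]) cube([250, 1100, 400]);
translate([500, 0, 0]) cube([250, 1100, 600]);
translate([750, 0, 0]) cube([250, 1100, 800]);
translate([1000, 0, 0]) cube([250, 1100, 1000]);
translate([1250, 0, 0]) cube([250, 1100, 1200]);
translate([1500, 0, 0]) cube([250, 1100, 1400]);
translate([1750, 0, 0]) cube([250, 1100, 1600]);


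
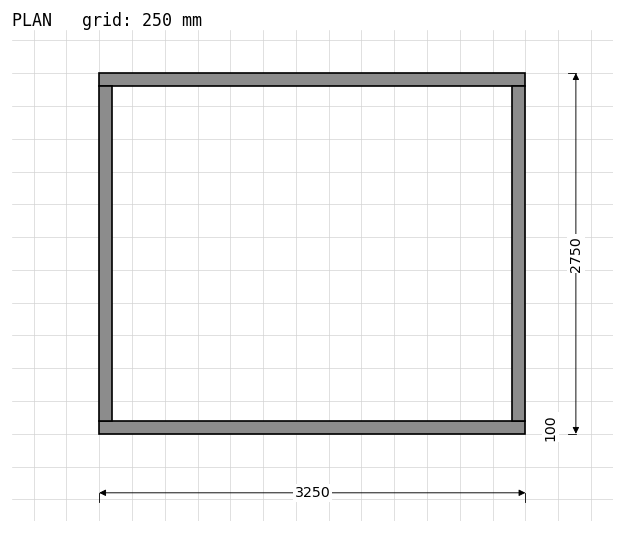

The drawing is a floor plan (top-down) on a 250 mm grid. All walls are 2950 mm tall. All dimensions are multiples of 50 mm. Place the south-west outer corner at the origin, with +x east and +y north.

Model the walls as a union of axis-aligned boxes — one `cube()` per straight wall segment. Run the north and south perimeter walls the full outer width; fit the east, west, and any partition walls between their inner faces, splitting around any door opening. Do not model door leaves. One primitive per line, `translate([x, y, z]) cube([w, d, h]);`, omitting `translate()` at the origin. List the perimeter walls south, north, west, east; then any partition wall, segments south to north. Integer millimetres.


cube([3250, 100, 2950]);
translate([0, 2650, 0]) cube([3250, 100, 2950]);
translate([0, 100, 0]) cube([100, 2550, 2950]);
translate([3150, 100, 0]) cube([100, 2550, 2950]);


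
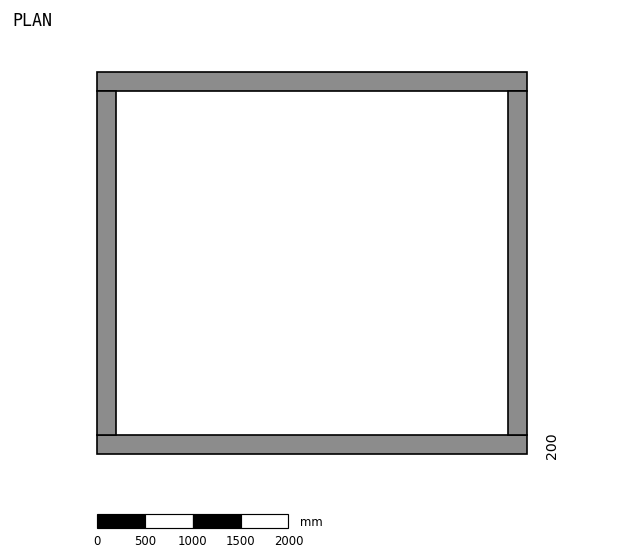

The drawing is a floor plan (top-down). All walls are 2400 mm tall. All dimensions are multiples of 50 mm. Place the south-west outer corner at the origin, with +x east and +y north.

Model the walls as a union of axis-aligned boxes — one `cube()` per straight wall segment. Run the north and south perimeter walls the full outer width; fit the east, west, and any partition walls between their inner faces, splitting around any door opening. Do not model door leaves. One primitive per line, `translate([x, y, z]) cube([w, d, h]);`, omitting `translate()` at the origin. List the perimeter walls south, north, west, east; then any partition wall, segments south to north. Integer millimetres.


cube([4500, 200, 2400]);
translate([0, 3800, 0]) cube([4500, 200, 2400]);
translate([0, 200, 0]) cube([200, 3600, 2400]);
translate([4300, 200, 0]) cube([200, 3600, 2400]);


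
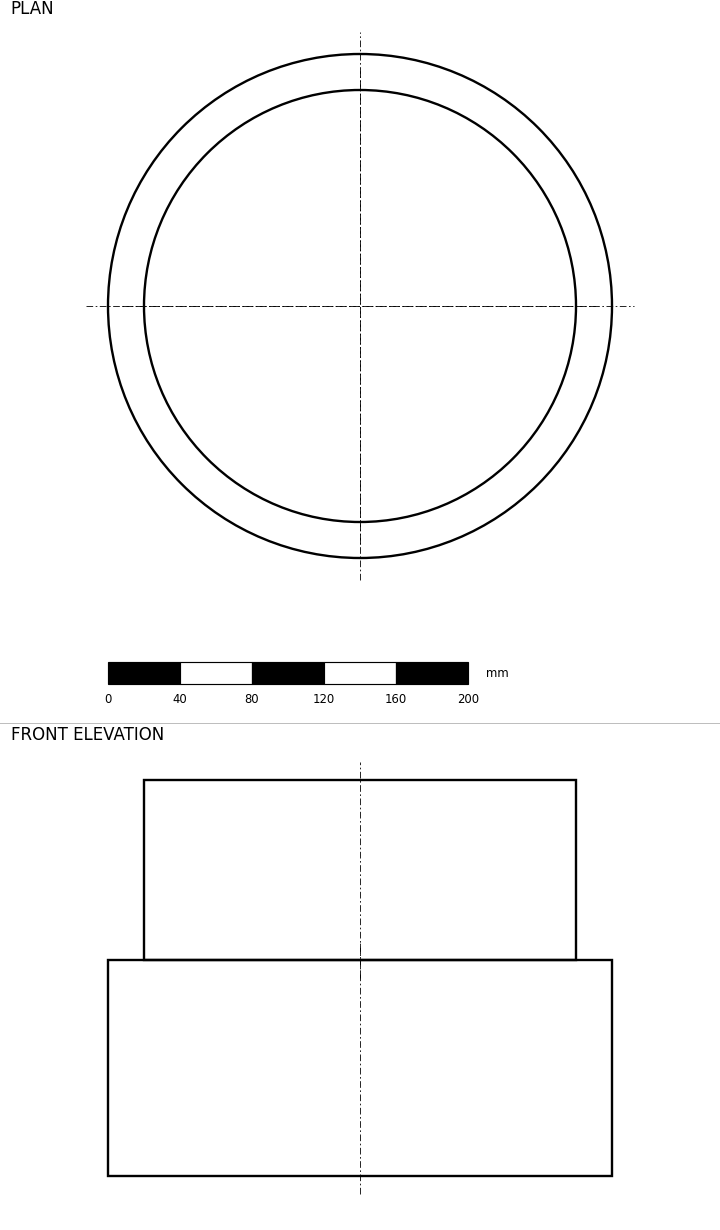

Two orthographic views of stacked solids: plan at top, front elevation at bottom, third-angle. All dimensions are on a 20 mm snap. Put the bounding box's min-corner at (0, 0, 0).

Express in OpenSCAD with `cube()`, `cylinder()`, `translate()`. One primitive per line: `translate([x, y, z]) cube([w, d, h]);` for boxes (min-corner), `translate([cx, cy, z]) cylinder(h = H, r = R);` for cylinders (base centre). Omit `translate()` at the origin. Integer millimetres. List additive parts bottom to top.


translate([140, 140, 0]) cylinder(h = 120, r = 140);
translate([140, 140, 120]) cylinder(h = 100, r = 120);
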